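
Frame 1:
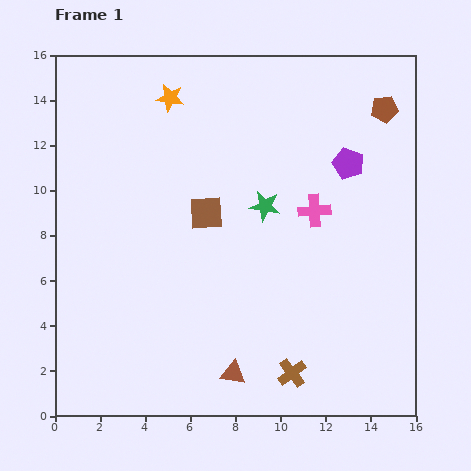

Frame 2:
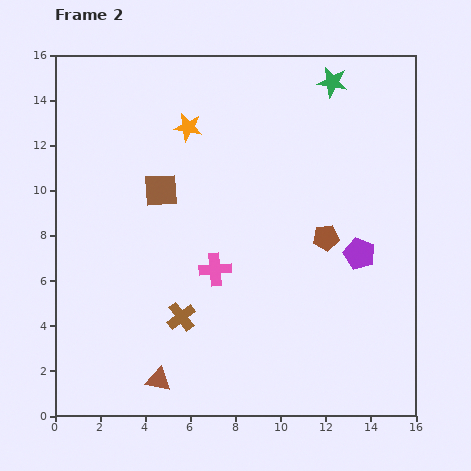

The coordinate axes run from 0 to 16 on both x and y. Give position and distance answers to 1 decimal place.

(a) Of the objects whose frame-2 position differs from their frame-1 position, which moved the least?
the orange star

(moved 1.5)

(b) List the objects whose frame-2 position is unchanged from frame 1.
none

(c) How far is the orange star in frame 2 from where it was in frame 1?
1.5

The orange star moved from (5.1, 14.1) to (5.9, 12.8), a distance of √(0.8² + 1.3²) ≈ 1.5.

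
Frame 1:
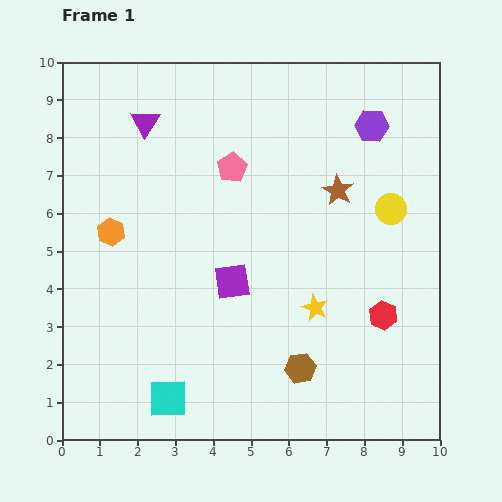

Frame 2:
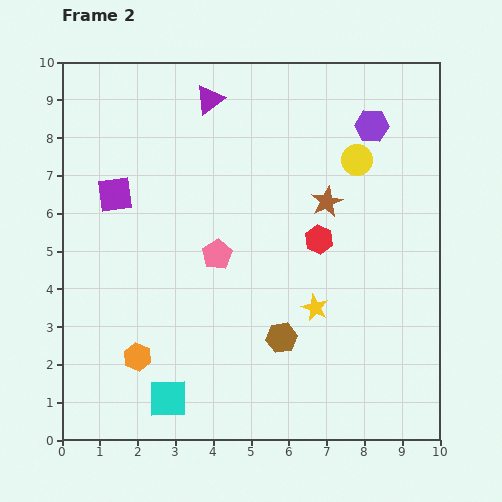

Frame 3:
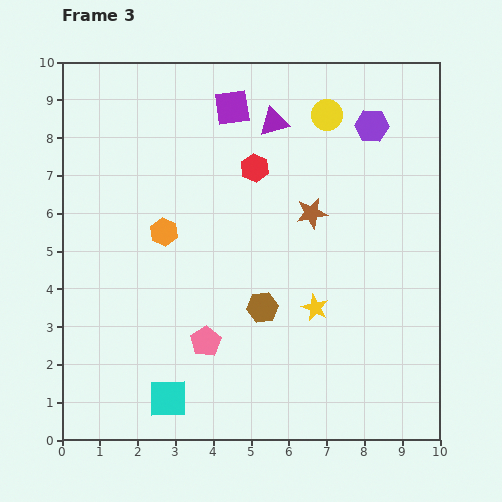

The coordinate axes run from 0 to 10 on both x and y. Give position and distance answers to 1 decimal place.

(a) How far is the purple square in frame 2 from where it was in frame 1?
3.9

The purple square moved from (4.5, 4.2) to (1.4, 6.5), a distance of √(3.1² + 2.3²) ≈ 3.9.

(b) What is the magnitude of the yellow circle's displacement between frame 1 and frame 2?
1.6

The yellow circle moved from (8.7, 6.1) to (7.8, 7.4), a distance of √(0.9² + 1.3²) ≈ 1.6.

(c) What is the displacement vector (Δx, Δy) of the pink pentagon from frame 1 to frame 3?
(-0.7, -4.6)

The pink pentagon was at (4.5, 7.2) in frame 1 and (3.8, 2.6) in frame 3.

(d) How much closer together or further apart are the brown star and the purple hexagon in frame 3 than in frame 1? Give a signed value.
+0.9

Distance in frame 1: 1.9. Distance in frame 3: 2.8.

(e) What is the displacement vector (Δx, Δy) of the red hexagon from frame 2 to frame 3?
(-1.7, 1.9)

The red hexagon was at (6.8, 5.3) in frame 2 and (5.1, 7.2) in frame 3.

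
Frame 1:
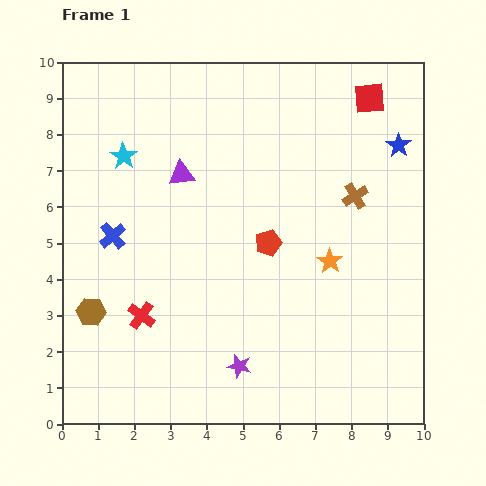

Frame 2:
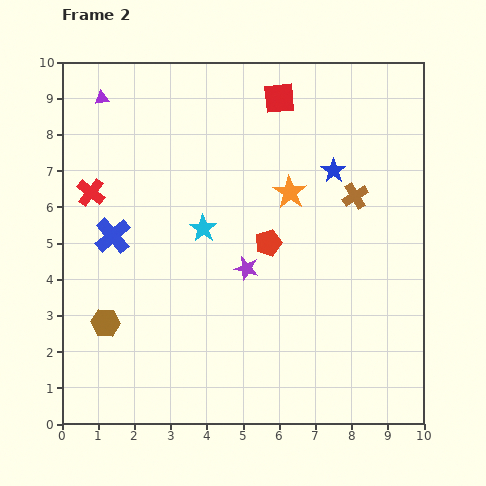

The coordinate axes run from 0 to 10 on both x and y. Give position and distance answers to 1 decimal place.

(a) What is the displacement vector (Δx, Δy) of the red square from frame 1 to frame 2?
(-2.5, 0.0)

The red square was at (8.5, 9.0) in frame 1 and (6.0, 9.0) in frame 2.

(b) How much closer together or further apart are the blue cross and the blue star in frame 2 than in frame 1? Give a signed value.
-1.9

Distance in frame 1: 8.3. Distance in frame 2: 6.4.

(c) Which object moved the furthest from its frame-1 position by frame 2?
the red cross

(moved 3.7; next 3.0)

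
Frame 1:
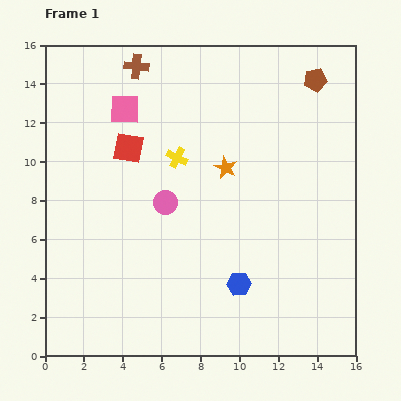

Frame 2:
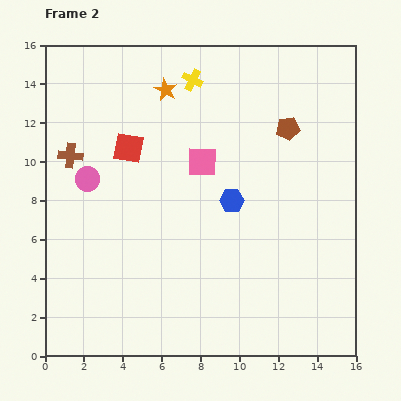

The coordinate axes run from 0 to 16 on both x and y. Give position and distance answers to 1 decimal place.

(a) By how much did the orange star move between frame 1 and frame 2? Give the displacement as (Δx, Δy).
(-3.1, 4.0)

The orange star was at (9.3, 9.7) in frame 1 and (6.2, 13.7) in frame 2.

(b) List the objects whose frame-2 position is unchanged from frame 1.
the red square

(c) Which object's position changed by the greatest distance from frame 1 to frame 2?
the brown cross

(moved 5.7; next 5.1)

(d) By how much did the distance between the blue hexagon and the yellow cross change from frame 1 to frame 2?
-0.7

Distance in frame 1: 7.2. Distance in frame 2: 6.5.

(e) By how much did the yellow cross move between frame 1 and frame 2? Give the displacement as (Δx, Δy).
(0.8, 4.0)

The yellow cross was at (6.8, 10.2) in frame 1 and (7.6, 14.2) in frame 2.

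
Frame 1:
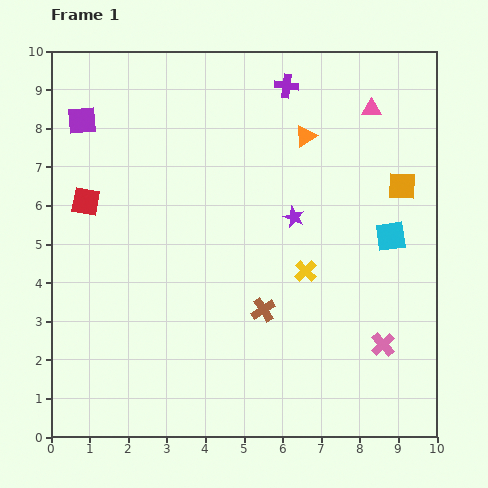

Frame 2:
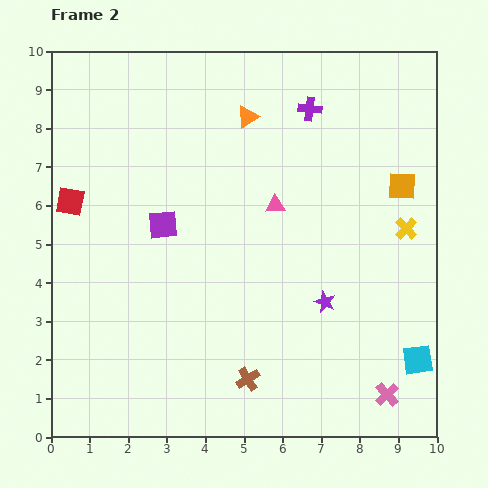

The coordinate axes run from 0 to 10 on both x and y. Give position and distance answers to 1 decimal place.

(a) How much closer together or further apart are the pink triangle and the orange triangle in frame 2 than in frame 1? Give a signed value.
+0.6

Distance in frame 1: 1.8. Distance in frame 2: 2.4.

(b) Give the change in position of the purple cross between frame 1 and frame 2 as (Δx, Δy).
(0.6, -0.6)

The purple cross was at (6.1, 9.1) in frame 1 and (6.7, 8.5) in frame 2.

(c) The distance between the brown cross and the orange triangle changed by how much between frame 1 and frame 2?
+2.2

Distance in frame 1: 4.6. Distance in frame 2: 6.8.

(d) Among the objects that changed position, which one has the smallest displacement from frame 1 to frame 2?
the red square

(moved 0.4)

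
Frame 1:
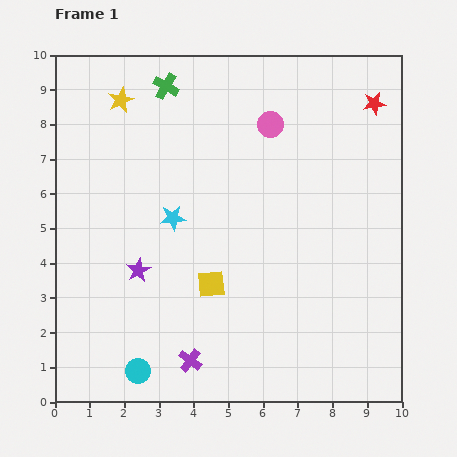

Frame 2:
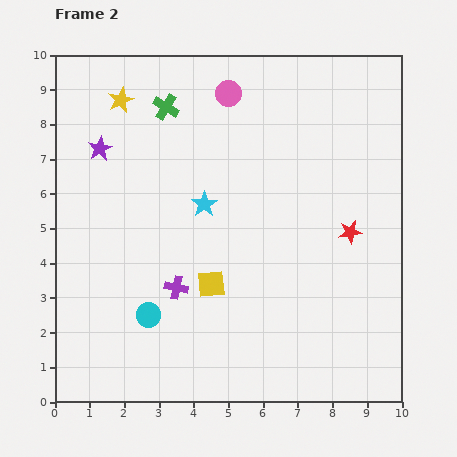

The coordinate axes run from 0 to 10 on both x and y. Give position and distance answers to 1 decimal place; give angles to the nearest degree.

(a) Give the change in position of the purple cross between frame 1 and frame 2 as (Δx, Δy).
(-0.4, 2.1)

The purple cross was at (3.9, 1.2) in frame 1 and (3.5, 3.3) in frame 2.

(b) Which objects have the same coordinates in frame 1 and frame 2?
the yellow star, the yellow square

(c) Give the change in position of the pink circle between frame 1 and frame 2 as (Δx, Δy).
(-1.2, 0.9)

The pink circle was at (6.2, 8.0) in frame 1 and (5.0, 8.9) in frame 2.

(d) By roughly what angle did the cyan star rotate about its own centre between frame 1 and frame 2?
28° counter-clockwise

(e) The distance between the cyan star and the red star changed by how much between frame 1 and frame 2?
-2.4

Distance in frame 1: 6.7. Distance in frame 2: 4.3.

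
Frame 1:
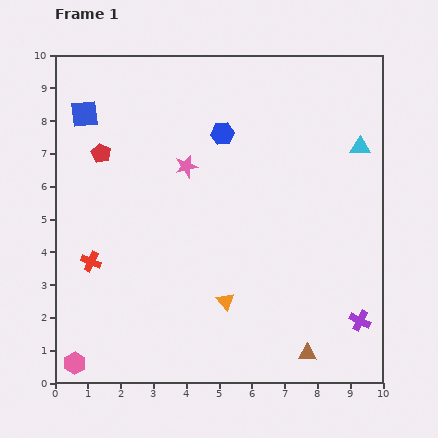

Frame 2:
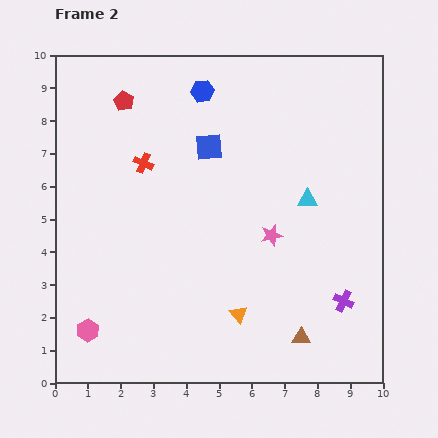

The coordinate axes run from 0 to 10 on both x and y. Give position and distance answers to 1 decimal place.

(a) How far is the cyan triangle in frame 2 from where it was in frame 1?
2.3

The cyan triangle moved from (9.3, 7.2) to (7.7, 5.6), a distance of √(1.6² + 1.6²) ≈ 2.3.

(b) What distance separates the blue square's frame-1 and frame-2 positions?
3.9

The blue square moved from (0.9, 8.2) to (4.7, 7.2), a distance of √(3.8² + 1.0²) ≈ 3.9.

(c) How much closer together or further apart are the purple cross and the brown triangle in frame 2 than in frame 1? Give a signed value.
-0.2

Distance in frame 1: 1.9. Distance in frame 2: 1.7.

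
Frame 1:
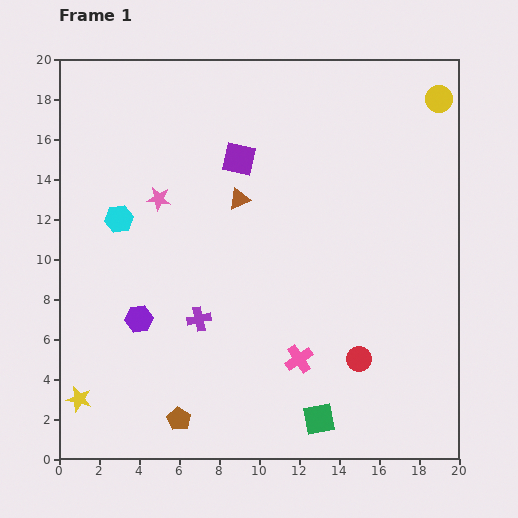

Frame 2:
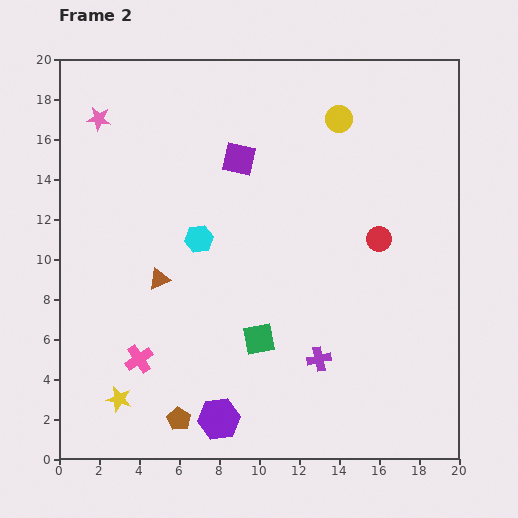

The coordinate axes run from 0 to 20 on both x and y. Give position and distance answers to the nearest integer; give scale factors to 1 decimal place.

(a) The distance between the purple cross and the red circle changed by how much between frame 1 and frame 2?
-1

Distance in frame 1: 8. Distance in frame 2: 7.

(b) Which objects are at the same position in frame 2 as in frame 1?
the purple square, the brown pentagon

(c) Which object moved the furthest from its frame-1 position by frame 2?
the pink cross

(moved 8; next 6)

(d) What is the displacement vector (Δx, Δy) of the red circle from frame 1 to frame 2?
(1, 6)

The red circle was at (15, 5) in frame 1 and (16, 11) in frame 2.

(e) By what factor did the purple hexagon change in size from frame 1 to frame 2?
1.5×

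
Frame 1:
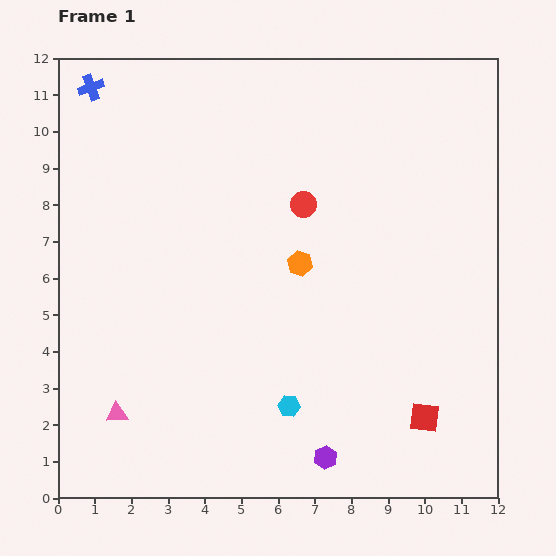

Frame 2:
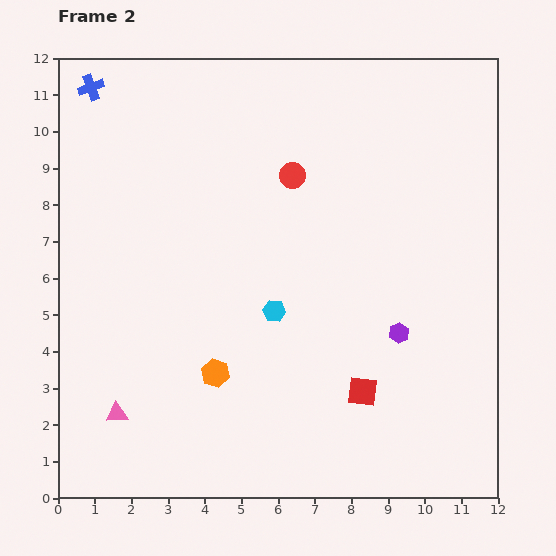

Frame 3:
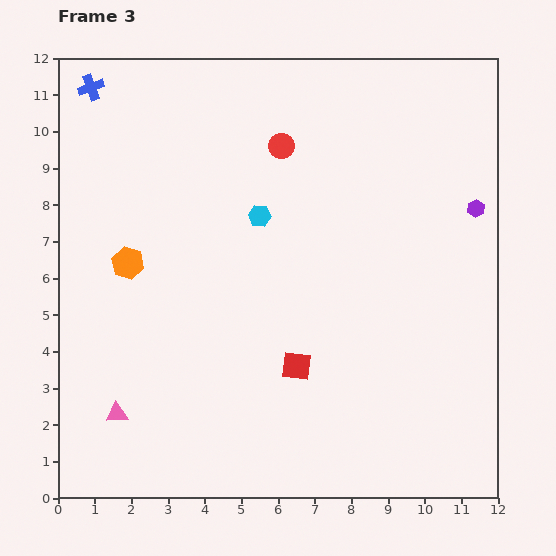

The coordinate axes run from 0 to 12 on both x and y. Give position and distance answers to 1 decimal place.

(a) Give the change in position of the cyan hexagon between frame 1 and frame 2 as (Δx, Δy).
(-0.4, 2.6)

The cyan hexagon was at (6.3, 2.5) in frame 1 and (5.9, 5.1) in frame 2.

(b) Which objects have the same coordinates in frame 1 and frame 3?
the blue cross, the pink triangle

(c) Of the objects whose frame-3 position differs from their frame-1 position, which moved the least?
the red circle

(moved 1.7)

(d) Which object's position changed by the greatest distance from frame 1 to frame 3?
the purple hexagon

(moved 7.9; next 5.3)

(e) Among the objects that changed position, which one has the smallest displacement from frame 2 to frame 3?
the red circle

(moved 0.9)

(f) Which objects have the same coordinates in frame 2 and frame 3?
the blue cross, the pink triangle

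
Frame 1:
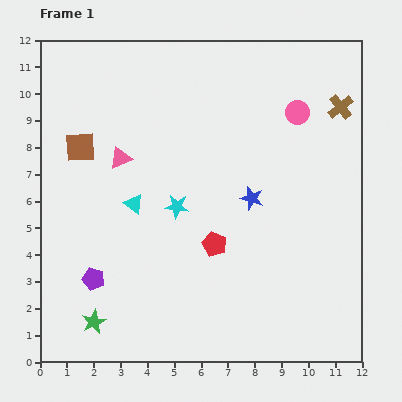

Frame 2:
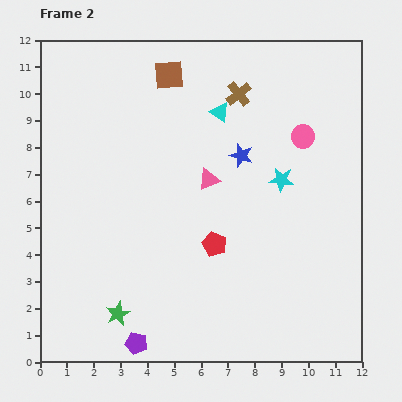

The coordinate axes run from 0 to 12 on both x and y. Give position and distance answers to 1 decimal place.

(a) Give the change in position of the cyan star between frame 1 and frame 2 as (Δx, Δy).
(3.9, 1.0)

The cyan star was at (5.1, 5.8) in frame 1 and (9.0, 6.8) in frame 2.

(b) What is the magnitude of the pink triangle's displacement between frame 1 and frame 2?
3.4

The pink triangle moved from (3.0, 7.6) to (6.3, 6.8), a distance of √(3.3² + 0.8²) ≈ 3.4.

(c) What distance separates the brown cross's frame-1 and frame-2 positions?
3.8

The brown cross moved from (11.2, 9.5) to (7.4, 10.0), a distance of √(3.8² + 0.5²) ≈ 3.8.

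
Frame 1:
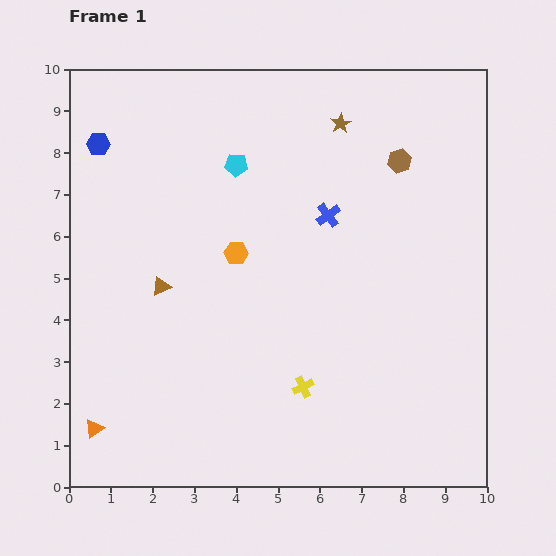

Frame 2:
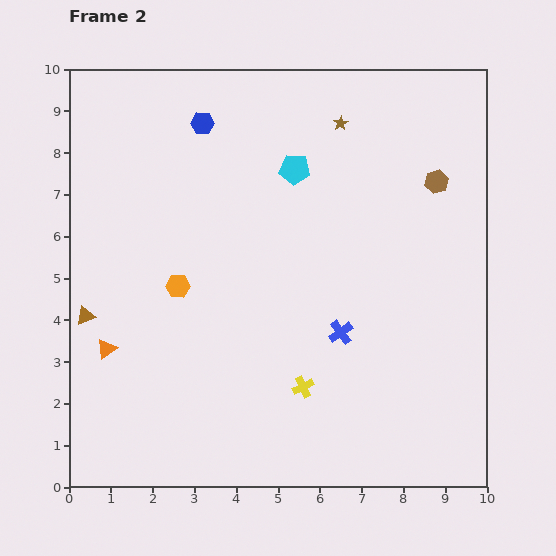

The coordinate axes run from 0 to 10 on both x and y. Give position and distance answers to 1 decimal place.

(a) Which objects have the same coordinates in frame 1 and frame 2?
the yellow cross, the brown star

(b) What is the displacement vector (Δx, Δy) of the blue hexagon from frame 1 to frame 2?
(2.5, 0.5)

The blue hexagon was at (0.7, 8.2) in frame 1 and (3.2, 8.7) in frame 2.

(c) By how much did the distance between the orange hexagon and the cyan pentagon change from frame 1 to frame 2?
+1.9

Distance in frame 1: 2.1. Distance in frame 2: 4.0.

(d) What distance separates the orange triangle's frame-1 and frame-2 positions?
1.9

The orange triangle moved from (0.6, 1.4) to (0.9, 3.3), a distance of √(0.3² + 1.9²) ≈ 1.9.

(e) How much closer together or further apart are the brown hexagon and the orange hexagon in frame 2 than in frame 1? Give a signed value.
+2.2

Distance in frame 1: 4.5. Distance in frame 2: 6.7.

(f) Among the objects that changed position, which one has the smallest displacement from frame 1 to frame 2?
the brown hexagon

(moved 1.0)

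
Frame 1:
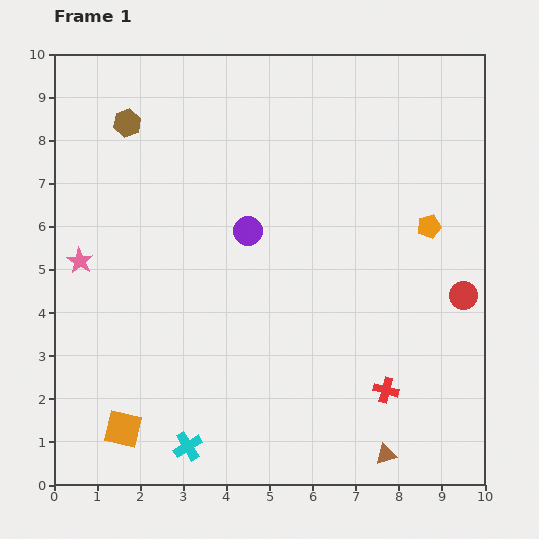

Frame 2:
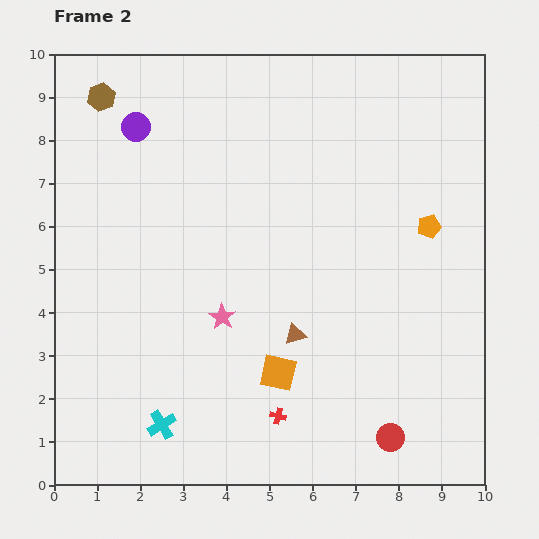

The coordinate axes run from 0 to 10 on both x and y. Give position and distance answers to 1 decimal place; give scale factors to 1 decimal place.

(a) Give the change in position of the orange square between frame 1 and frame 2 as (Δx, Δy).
(3.6, 1.3)

The orange square was at (1.6, 1.3) in frame 1 and (5.2, 2.6) in frame 2.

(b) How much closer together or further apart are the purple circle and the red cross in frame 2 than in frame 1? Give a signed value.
+2.6

Distance in frame 1: 4.9. Distance in frame 2: 7.5.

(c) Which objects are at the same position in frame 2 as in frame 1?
the orange pentagon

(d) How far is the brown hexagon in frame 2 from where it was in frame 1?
0.8

The brown hexagon moved from (1.7, 8.4) to (1.1, 9.0), a distance of √(0.6² + 0.6²) ≈ 0.8.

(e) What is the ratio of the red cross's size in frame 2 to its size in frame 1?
0.6×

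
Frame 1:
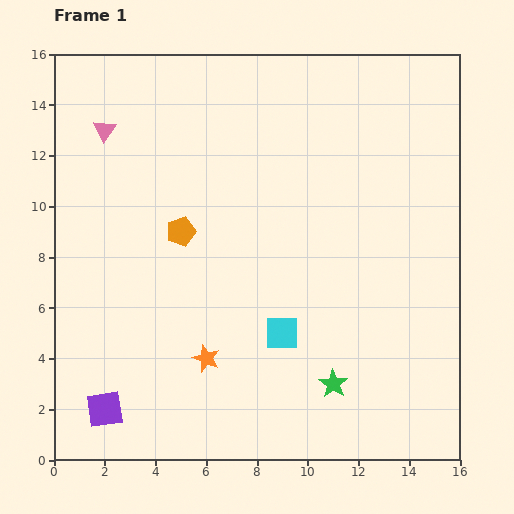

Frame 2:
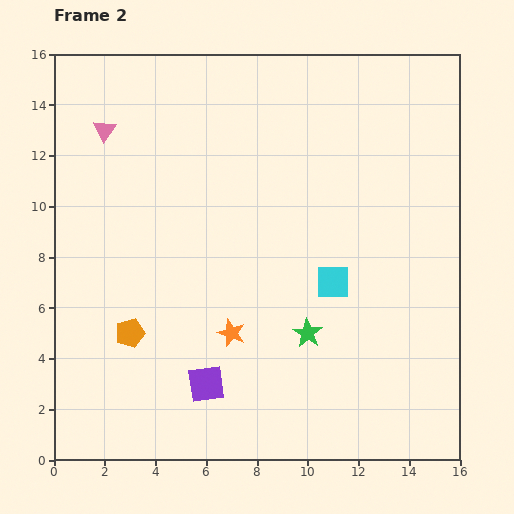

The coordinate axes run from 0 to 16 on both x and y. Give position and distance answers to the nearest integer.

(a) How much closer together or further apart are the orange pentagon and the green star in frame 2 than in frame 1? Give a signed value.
-1

Distance in frame 1: 8. Distance in frame 2: 7.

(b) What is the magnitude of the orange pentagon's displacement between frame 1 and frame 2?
4

The orange pentagon moved from (5, 9) to (3, 5), a distance of √(2² + 4²) ≈ 4.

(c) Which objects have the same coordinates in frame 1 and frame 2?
the pink triangle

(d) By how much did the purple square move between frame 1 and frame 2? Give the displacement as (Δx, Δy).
(4, 1)

The purple square was at (2, 2) in frame 1 and (6, 3) in frame 2.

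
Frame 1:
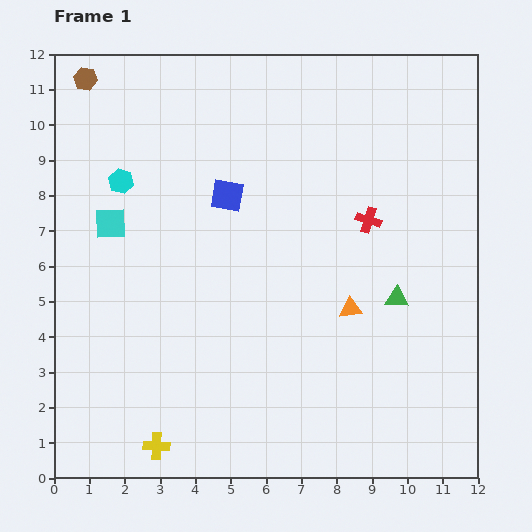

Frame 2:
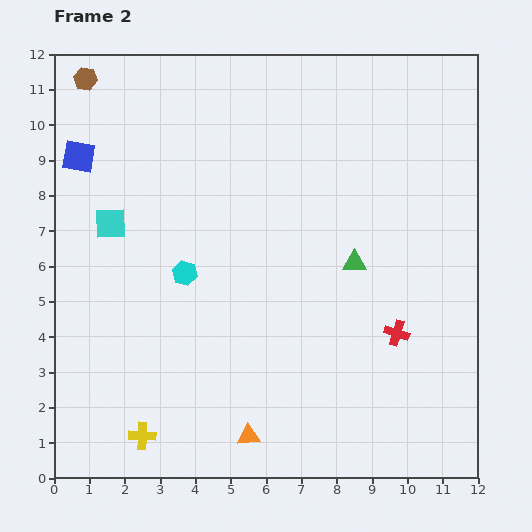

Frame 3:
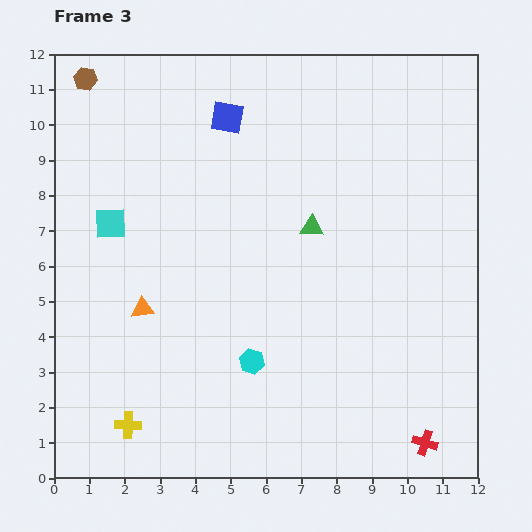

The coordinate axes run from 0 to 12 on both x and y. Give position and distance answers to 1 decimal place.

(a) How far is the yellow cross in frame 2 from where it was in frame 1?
0.5

The yellow cross moved from (2.9, 0.9) to (2.5, 1.2), a distance of √(0.4² + 0.3²) ≈ 0.5.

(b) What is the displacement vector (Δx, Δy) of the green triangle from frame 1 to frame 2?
(-1.2, 1.0)

The green triangle was at (9.7, 5.1) in frame 1 and (8.5, 6.1) in frame 2.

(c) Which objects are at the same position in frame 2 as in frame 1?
the brown hexagon, the cyan square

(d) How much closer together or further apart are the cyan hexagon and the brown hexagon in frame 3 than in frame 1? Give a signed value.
+6.2

Distance in frame 1: 3.1. Distance in frame 3: 9.3.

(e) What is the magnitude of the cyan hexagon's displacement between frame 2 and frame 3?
3.1

The cyan hexagon moved from (3.7, 5.8) to (5.6, 3.3), a distance of √(1.9² + 2.5²) ≈ 3.1.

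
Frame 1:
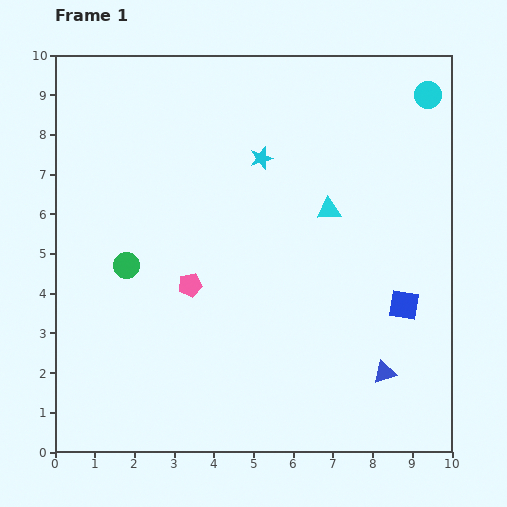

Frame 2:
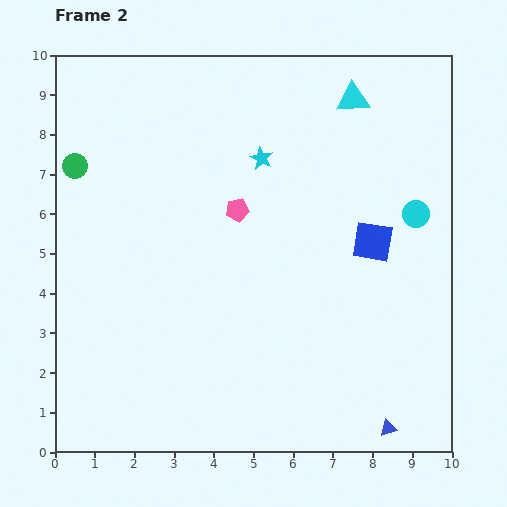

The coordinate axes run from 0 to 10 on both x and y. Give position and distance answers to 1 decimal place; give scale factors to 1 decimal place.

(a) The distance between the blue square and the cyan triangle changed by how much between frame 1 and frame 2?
+0.5

Distance in frame 1: 3.1. Distance in frame 2: 3.6.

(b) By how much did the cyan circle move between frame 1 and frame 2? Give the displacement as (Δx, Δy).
(-0.3, -3.0)

The cyan circle was at (9.4, 9.0) in frame 1 and (9.1, 6.0) in frame 2.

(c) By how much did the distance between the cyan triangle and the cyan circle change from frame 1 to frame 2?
-0.5

Distance in frame 1: 3.8. Distance in frame 2: 3.3.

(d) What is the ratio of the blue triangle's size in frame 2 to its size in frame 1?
0.7×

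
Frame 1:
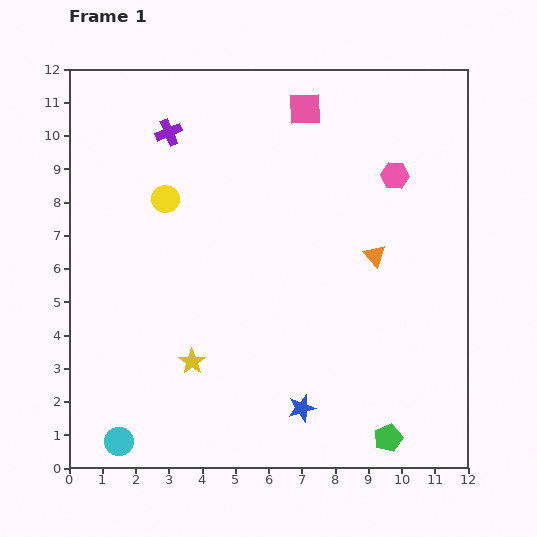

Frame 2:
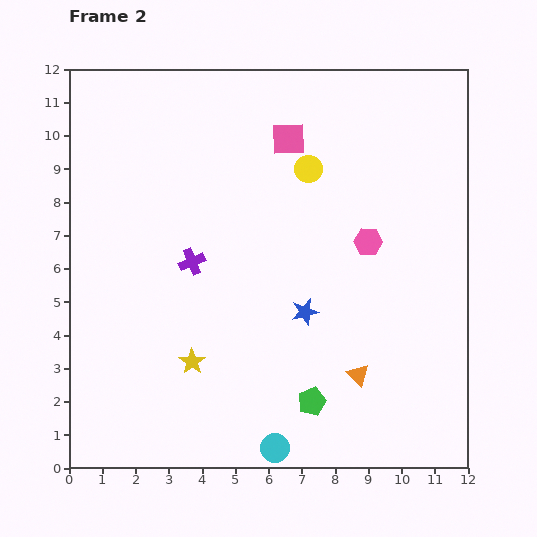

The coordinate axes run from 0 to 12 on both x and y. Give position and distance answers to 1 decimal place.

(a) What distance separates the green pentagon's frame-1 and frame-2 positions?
2.5

The green pentagon moved from (9.6, 0.9) to (7.3, 2.0), a distance of √(2.3² + 1.1²) ≈ 2.5.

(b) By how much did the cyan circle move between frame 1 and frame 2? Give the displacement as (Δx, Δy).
(4.7, -0.2)

The cyan circle was at (1.5, 0.8) in frame 1 and (6.2, 0.6) in frame 2.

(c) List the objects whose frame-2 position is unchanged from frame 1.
the yellow star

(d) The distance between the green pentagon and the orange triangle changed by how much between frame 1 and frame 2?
-3.9

Distance in frame 1: 5.5. Distance in frame 2: 1.6.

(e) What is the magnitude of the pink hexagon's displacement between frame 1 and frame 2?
2.2

The pink hexagon moved from (9.8, 8.8) to (9.0, 6.8), a distance of √(0.8² + 2.0²) ≈ 2.2.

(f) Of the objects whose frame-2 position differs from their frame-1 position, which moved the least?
the pink square

(moved 1.0)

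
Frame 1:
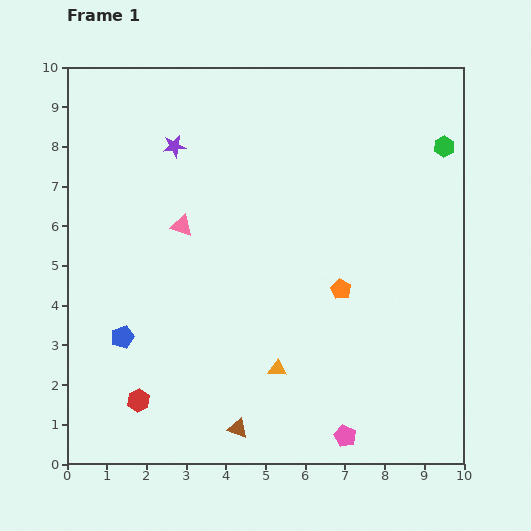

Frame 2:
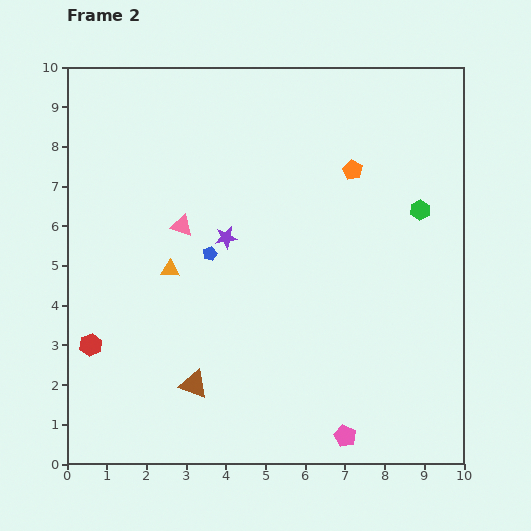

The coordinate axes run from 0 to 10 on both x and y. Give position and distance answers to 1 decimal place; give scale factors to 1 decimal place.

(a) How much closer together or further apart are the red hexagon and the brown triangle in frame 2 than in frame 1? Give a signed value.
+0.2

Distance in frame 1: 2.6. Distance in frame 2: 2.8.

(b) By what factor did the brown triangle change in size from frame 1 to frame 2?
1.4×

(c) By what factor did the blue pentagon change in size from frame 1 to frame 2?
0.6×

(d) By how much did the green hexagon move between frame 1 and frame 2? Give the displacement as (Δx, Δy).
(-0.6, -1.6)

The green hexagon was at (9.5, 8.0) in frame 1 and (8.9, 6.4) in frame 2.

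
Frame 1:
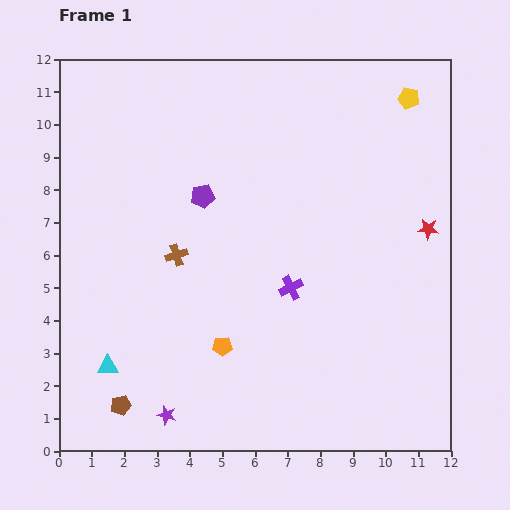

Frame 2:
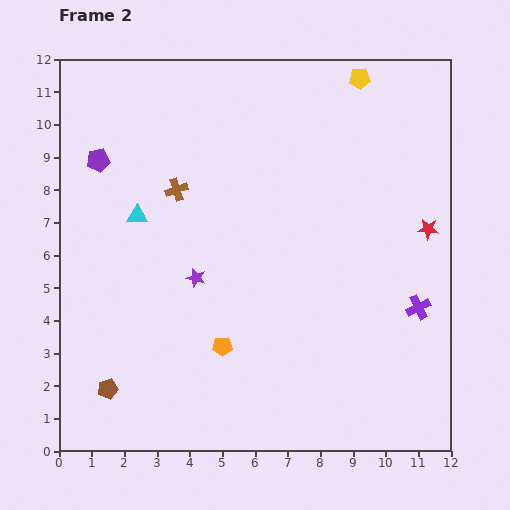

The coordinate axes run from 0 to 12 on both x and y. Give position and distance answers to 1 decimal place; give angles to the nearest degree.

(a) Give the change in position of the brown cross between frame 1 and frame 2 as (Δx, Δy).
(0.0, 2.0)

The brown cross was at (3.6, 6.0) in frame 1 and (3.6, 8.0) in frame 2.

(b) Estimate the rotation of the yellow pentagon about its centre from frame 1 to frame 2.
18° counter-clockwise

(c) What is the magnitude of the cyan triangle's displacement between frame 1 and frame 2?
4.7

The cyan triangle moved from (1.5, 2.6) to (2.4, 7.2), a distance of √(0.9² + 4.6²) ≈ 4.7.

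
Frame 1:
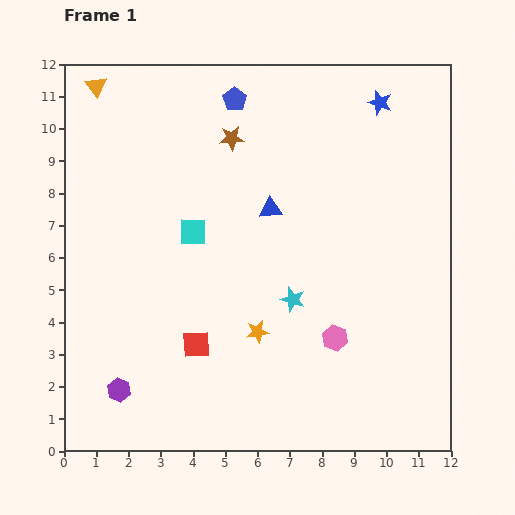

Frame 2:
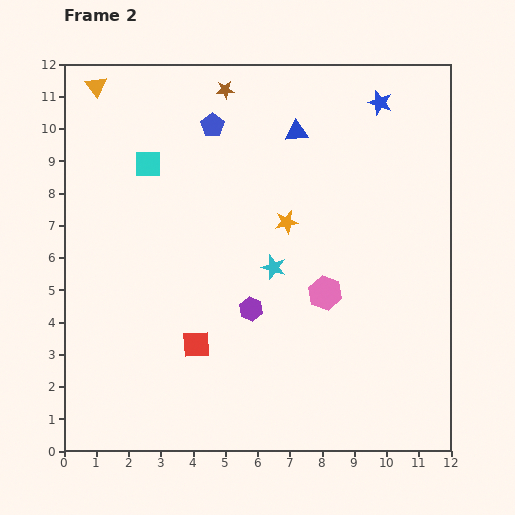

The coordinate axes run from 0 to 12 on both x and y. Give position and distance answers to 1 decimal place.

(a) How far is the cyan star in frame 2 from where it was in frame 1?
1.2

The cyan star moved from (7.1, 4.7) to (6.5, 5.7), a distance of √(0.6² + 1.0²) ≈ 1.2.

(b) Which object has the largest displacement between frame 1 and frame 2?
the purple hexagon

(moved 4.8; next 3.5)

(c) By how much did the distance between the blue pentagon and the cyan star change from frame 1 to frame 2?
-1.7

Distance in frame 1: 6.5. Distance in frame 2: 4.8.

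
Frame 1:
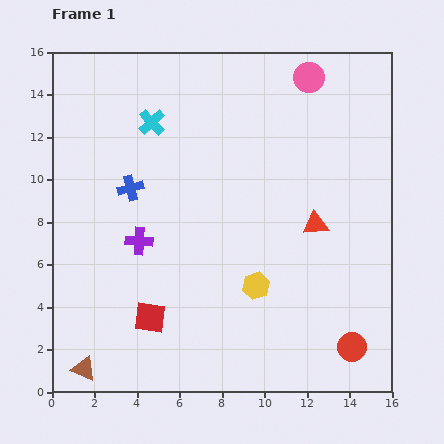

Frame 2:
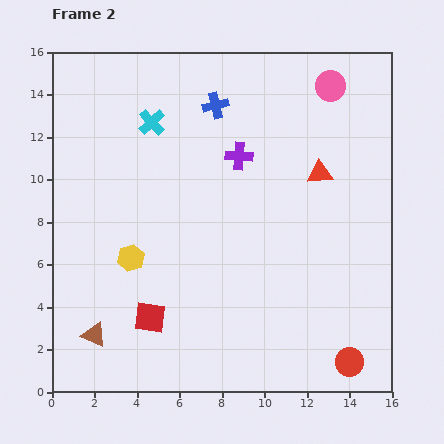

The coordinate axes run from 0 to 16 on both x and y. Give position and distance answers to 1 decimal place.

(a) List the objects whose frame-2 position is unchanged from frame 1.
the cyan cross, the red square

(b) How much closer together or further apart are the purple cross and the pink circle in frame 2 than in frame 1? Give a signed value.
-5.7

Distance in frame 1: 11.1. Distance in frame 2: 5.4.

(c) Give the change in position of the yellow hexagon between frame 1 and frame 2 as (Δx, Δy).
(-5.9, 1.3)

The yellow hexagon was at (9.6, 5.0) in frame 1 and (3.7, 6.3) in frame 2.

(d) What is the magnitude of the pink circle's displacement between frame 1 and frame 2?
1.1

The pink circle moved from (12.1, 14.8) to (13.1, 14.4), a distance of √(1.0² + 0.4²) ≈ 1.1.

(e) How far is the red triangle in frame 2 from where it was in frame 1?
2.4

The red triangle moved from (12.4, 7.9) to (12.6, 10.3), a distance of √(0.2² + 2.4²) ≈ 2.4.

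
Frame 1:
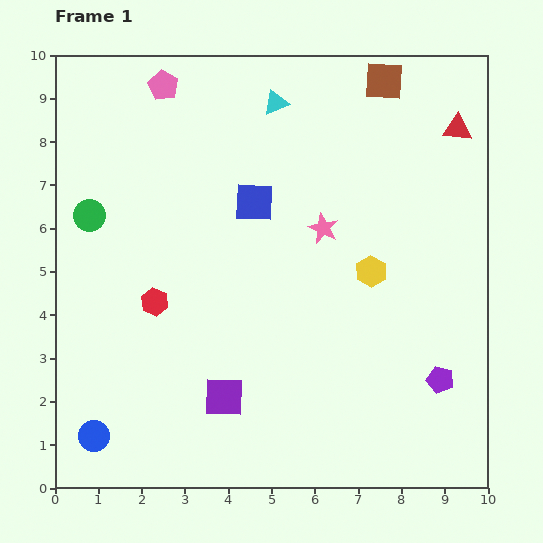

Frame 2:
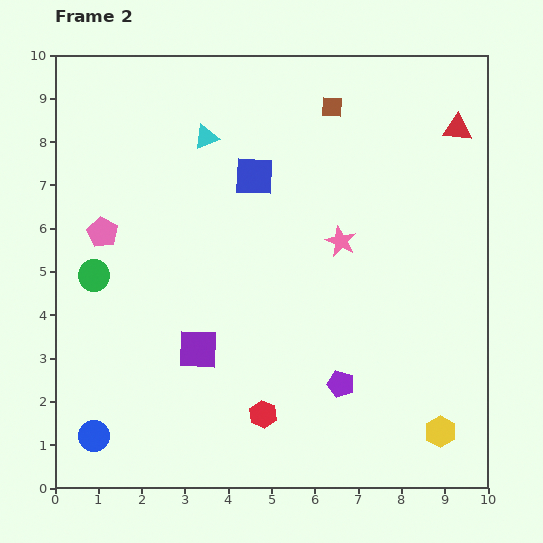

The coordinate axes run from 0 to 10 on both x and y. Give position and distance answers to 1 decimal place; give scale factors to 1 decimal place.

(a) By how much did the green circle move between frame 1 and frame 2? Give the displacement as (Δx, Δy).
(0.1, -1.4)

The green circle was at (0.8, 6.3) in frame 1 and (0.9, 4.9) in frame 2.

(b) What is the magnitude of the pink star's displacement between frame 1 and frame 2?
0.5

The pink star moved from (6.2, 6.0) to (6.6, 5.7), a distance of √(0.4² + 0.3²) ≈ 0.5.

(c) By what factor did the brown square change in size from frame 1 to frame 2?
0.6×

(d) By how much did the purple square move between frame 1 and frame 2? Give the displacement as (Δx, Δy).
(-0.6, 1.1)

The purple square was at (3.9, 2.1) in frame 1 and (3.3, 3.2) in frame 2.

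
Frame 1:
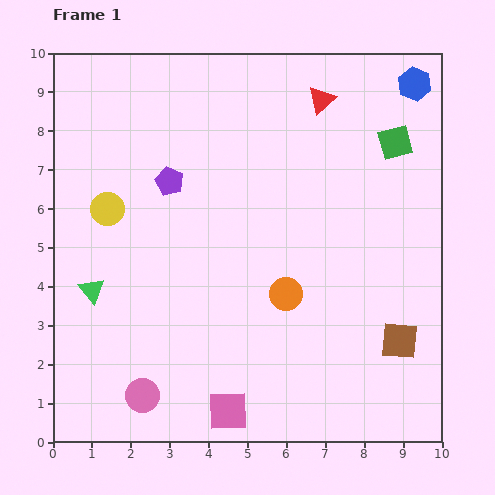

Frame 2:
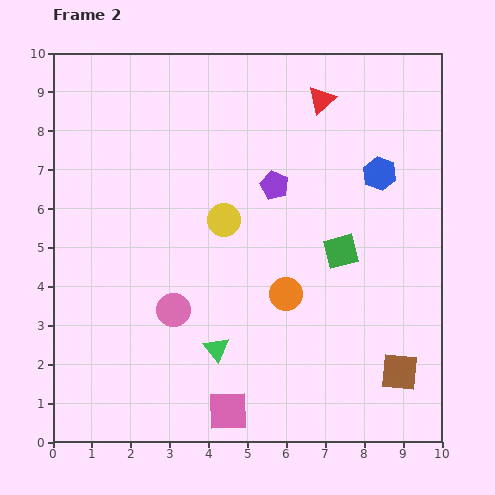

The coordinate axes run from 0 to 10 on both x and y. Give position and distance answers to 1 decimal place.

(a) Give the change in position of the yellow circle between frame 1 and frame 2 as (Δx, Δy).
(3.0, -0.3)

The yellow circle was at (1.4, 6.0) in frame 1 and (4.4, 5.7) in frame 2.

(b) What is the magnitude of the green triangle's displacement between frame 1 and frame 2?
3.5

The green triangle moved from (1.0, 3.9) to (4.2, 2.4), a distance of √(3.2² + 1.5²) ≈ 3.5.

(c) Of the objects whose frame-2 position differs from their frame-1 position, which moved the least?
the brown square

(moved 0.8)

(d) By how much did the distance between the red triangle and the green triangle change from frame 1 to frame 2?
-0.8

Distance in frame 1: 7.7. Distance in frame 2: 6.9.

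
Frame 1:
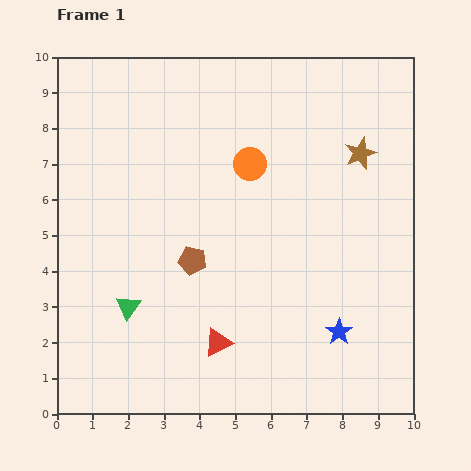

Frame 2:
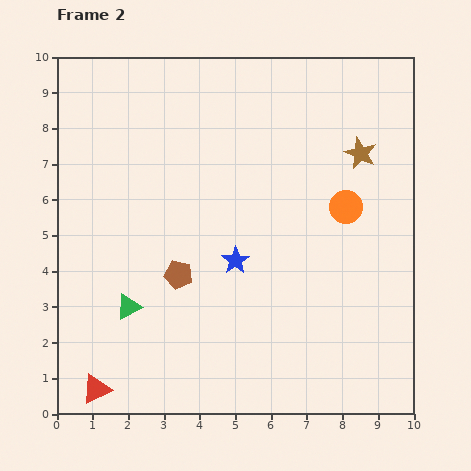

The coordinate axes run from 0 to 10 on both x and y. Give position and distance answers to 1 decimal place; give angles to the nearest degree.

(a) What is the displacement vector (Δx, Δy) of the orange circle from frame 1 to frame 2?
(2.7, -1.2)

The orange circle was at (5.4, 7.0) in frame 1 and (8.1, 5.8) in frame 2.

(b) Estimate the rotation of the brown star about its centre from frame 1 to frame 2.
26° counter-clockwise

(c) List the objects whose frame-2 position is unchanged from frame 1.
the brown star, the green triangle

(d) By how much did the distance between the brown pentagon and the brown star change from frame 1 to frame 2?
+0.5

Distance in frame 1: 5.6. Distance in frame 2: 6.1.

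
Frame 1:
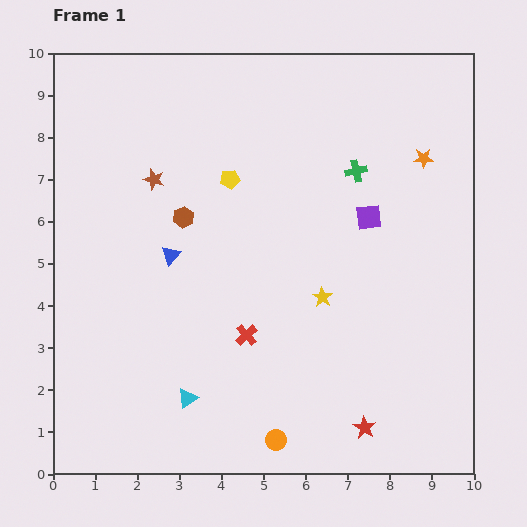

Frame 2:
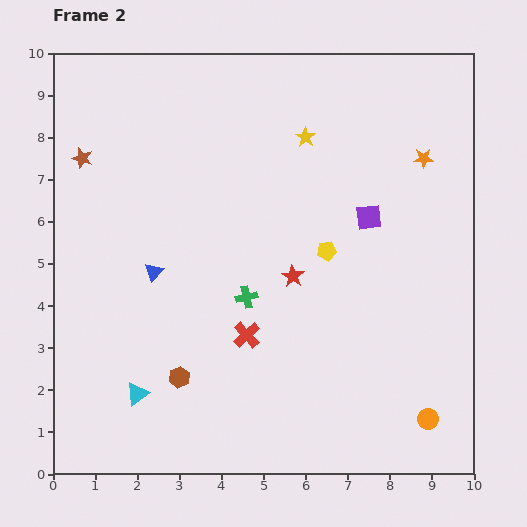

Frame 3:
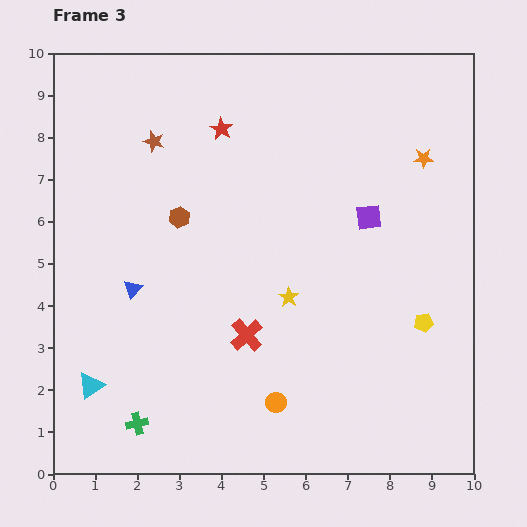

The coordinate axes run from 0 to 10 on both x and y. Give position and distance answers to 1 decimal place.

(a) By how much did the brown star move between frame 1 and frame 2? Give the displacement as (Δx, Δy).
(-1.7, 0.5)

The brown star was at (2.4, 7.0) in frame 1 and (0.7, 7.5) in frame 2.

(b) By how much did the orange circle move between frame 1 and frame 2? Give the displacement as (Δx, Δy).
(3.6, 0.5)

The orange circle was at (5.3, 0.8) in frame 1 and (8.9, 1.3) in frame 2.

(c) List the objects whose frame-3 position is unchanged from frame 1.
the red cross, the orange star, the purple square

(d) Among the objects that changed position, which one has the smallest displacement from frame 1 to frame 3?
the brown hexagon

(moved 0.1)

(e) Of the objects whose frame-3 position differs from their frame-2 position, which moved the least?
the blue triangle

(moved 0.6)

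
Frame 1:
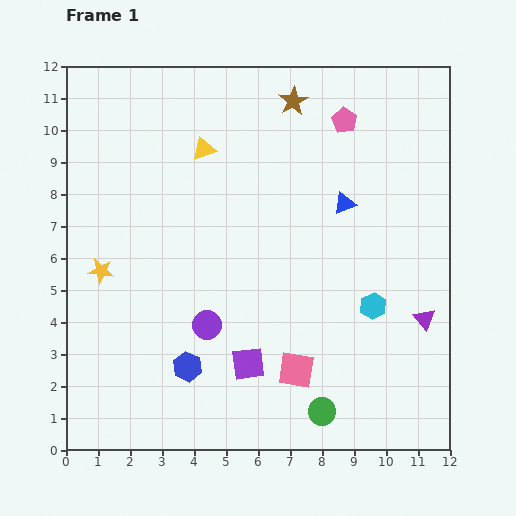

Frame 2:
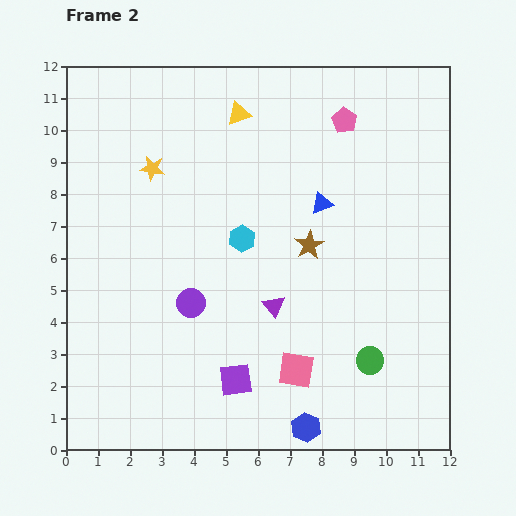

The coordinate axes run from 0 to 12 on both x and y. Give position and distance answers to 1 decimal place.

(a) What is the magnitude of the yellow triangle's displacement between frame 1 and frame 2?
1.6

The yellow triangle moved from (4.3, 9.4) to (5.4, 10.5), a distance of √(1.1² + 1.1²) ≈ 1.6.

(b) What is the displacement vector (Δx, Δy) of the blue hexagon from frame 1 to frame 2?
(3.7, -1.9)

The blue hexagon was at (3.8, 2.6) in frame 1 and (7.5, 0.7) in frame 2.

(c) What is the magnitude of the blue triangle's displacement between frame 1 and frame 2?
0.7

The blue triangle moved from (8.7, 7.7) to (8.0, 7.7), a distance of √(0.7² + 0.0²) ≈ 0.7.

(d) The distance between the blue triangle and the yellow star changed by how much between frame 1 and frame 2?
-2.5

Distance in frame 1: 7.9. Distance in frame 2: 5.4.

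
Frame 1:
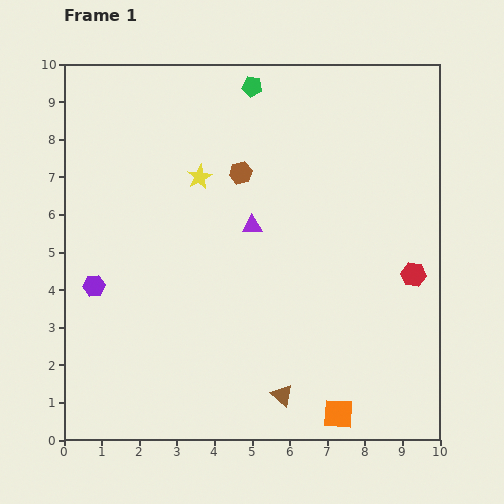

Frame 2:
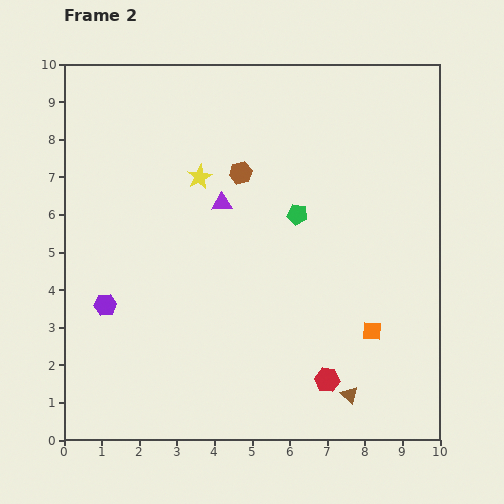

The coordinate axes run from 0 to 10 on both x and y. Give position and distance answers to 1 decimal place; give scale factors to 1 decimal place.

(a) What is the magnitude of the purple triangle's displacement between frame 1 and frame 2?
1.0

The purple triangle moved from (5.0, 5.7) to (4.2, 6.3), a distance of √(0.8² + 0.6²) ≈ 1.0.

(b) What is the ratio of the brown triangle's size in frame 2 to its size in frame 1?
0.8×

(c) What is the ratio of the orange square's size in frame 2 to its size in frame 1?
0.6×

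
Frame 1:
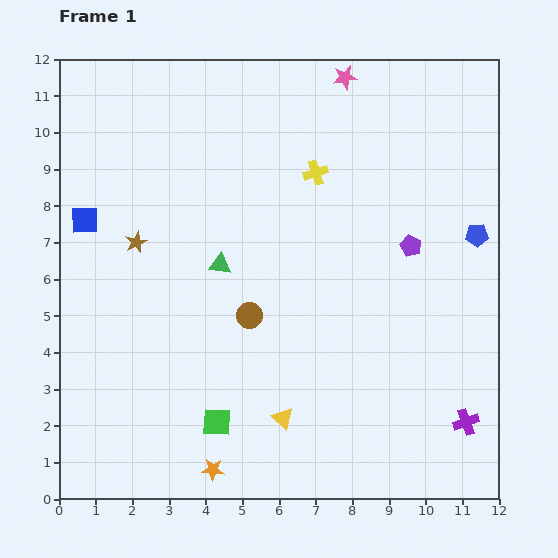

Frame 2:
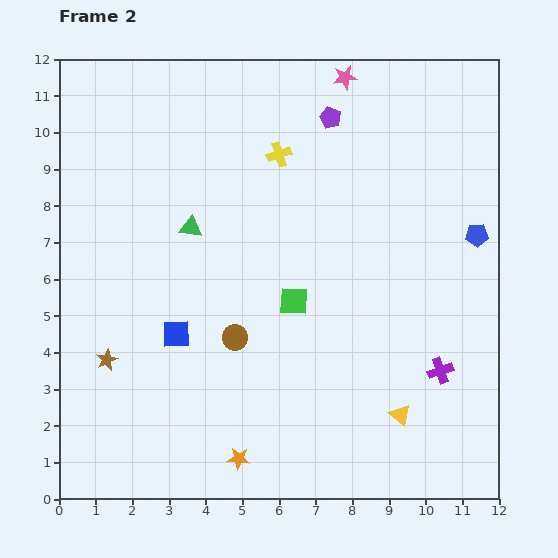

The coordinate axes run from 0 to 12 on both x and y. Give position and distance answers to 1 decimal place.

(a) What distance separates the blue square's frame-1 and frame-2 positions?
4.0

The blue square moved from (0.7, 7.6) to (3.2, 4.5), a distance of √(2.5² + 3.1²) ≈ 4.0.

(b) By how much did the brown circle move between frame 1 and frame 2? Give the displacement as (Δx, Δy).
(-0.4, -0.6)

The brown circle was at (5.2, 5.0) in frame 1 and (4.8, 4.4) in frame 2.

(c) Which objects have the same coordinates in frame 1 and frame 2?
the blue pentagon, the pink star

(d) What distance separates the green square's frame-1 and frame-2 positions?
3.9

The green square moved from (4.3, 2.1) to (6.4, 5.4), a distance of √(2.1² + 3.3²) ≈ 3.9.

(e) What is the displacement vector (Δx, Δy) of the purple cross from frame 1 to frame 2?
(-0.7, 1.4)

The purple cross was at (11.1, 2.1) in frame 1 and (10.4, 3.5) in frame 2.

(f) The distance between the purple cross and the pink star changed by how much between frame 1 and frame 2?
-1.6

Distance in frame 1: 10.0. Distance in frame 2: 8.4.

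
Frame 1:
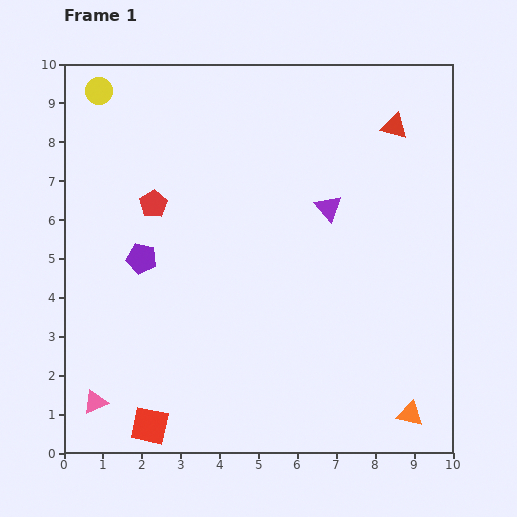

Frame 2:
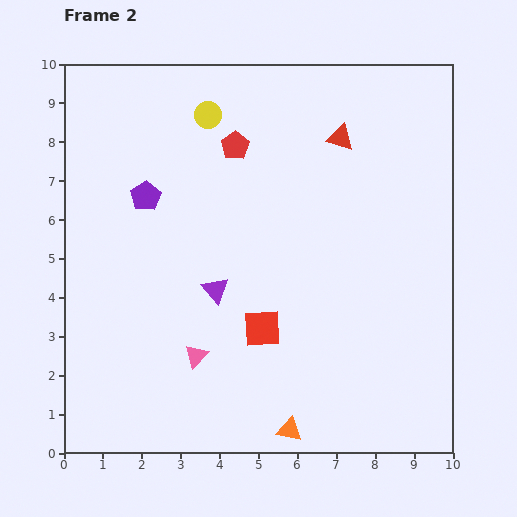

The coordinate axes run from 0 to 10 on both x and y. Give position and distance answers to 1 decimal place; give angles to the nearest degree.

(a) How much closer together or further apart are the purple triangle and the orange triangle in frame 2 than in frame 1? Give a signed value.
-1.6

Distance in frame 1: 5.7. Distance in frame 2: 4.1.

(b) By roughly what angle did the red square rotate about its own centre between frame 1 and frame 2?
15° counter-clockwise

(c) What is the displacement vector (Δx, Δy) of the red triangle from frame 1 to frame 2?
(-1.4, -0.3)

The red triangle was at (8.5, 8.4) in frame 1 and (7.1, 8.1) in frame 2.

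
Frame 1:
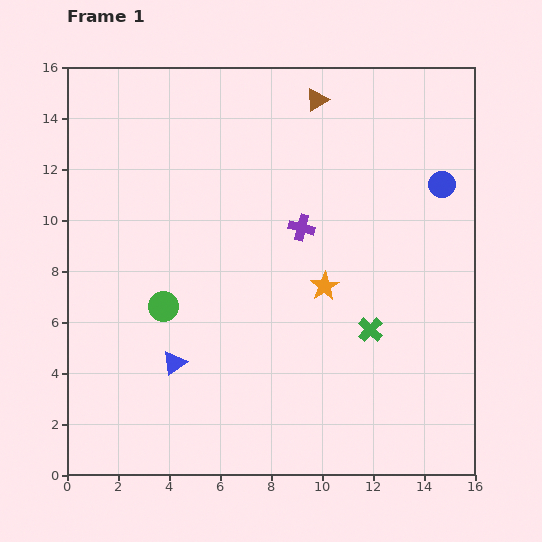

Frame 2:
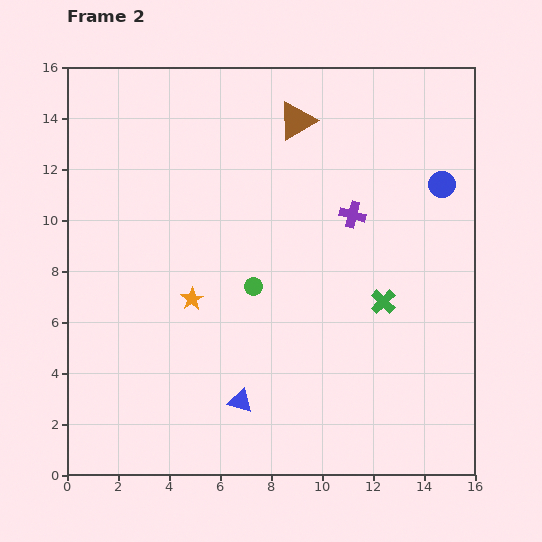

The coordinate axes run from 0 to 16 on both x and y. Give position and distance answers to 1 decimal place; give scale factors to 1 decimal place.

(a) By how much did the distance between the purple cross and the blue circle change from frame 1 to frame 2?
-2.1

Distance in frame 1: 5.8. Distance in frame 2: 3.7.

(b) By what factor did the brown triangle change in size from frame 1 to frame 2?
1.7×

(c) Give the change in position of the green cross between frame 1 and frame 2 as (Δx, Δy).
(0.5, 1.1)

The green cross was at (11.9, 5.7) in frame 1 and (12.4, 6.8) in frame 2.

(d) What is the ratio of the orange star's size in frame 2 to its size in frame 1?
0.8×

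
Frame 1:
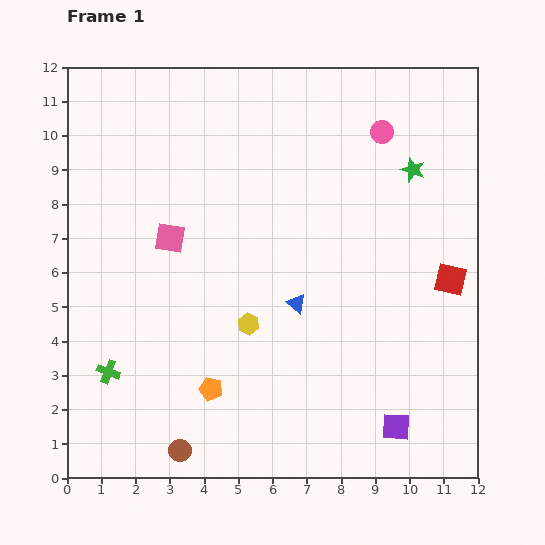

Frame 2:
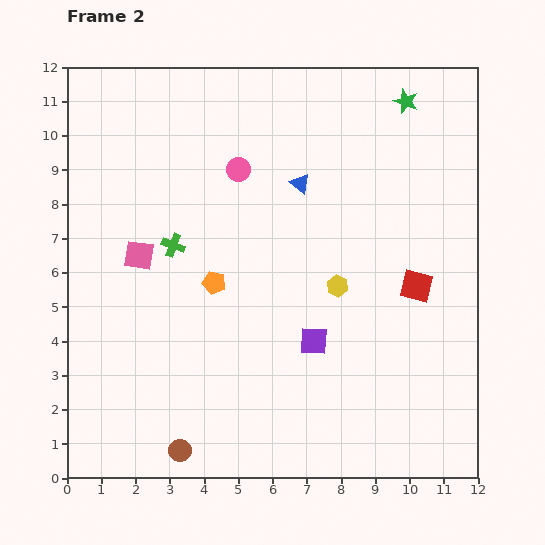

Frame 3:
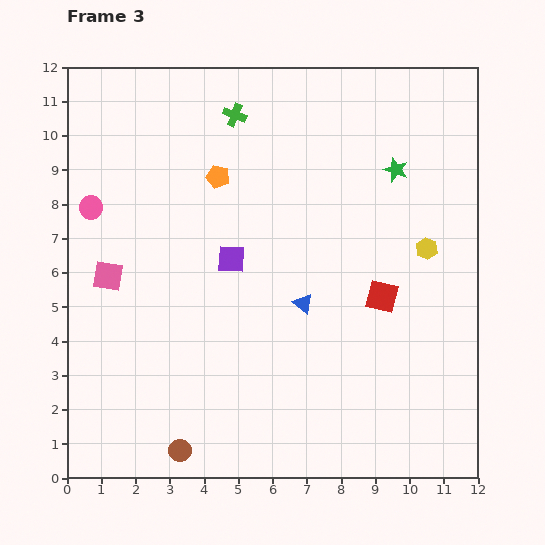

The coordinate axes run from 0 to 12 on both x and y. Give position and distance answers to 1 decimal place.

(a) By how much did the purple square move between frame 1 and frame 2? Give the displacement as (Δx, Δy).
(-2.4, 2.5)

The purple square was at (9.6, 1.5) in frame 1 and (7.2, 4.0) in frame 2.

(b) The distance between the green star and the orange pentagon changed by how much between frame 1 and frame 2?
-1.0

Distance in frame 1: 8.7. Distance in frame 2: 7.7.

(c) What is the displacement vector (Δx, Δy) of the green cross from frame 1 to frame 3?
(3.7, 7.5)

The green cross was at (1.2, 3.1) in frame 1 and (4.9, 10.6) in frame 3.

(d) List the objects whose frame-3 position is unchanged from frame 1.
the brown circle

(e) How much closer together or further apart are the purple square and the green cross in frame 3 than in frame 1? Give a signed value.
-4.4

Distance in frame 1: 8.6. Distance in frame 3: 4.2.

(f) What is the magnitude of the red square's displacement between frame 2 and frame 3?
1.0

The red square moved from (10.2, 5.6) to (9.2, 5.3), a distance of √(1.0² + 0.3²) ≈ 1.0.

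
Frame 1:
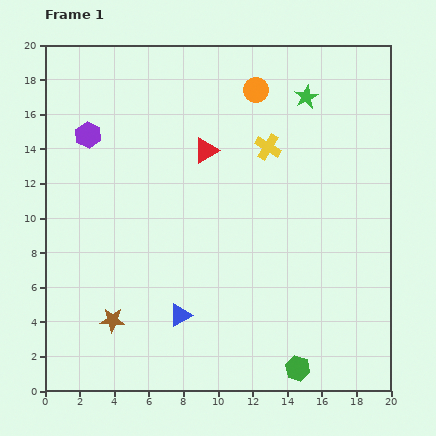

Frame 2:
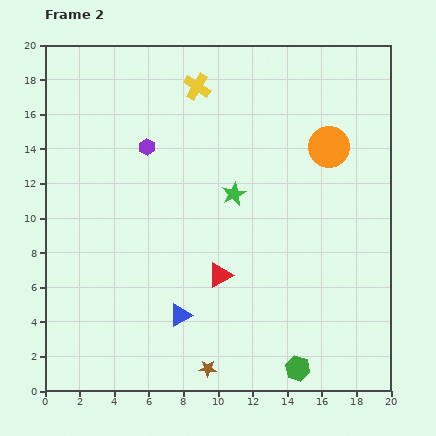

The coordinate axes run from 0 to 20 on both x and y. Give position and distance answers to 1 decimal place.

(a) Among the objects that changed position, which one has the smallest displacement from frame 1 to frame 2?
the purple hexagon

(moved 3.5)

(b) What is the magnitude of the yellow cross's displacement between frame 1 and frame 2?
5.4

The yellow cross moved from (12.9, 14.1) to (8.8, 17.6), a distance of √(4.1² + 3.5²) ≈ 5.4.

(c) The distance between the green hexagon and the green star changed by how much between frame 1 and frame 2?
-4.9

Distance in frame 1: 15.7. Distance in frame 2: 10.8.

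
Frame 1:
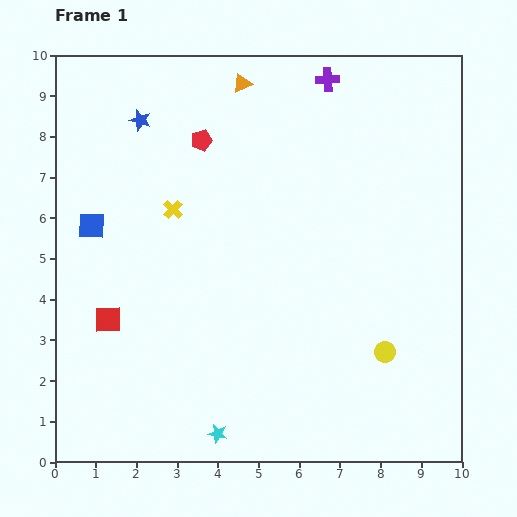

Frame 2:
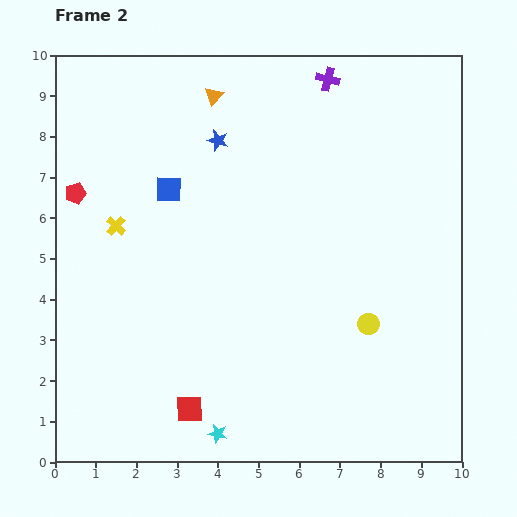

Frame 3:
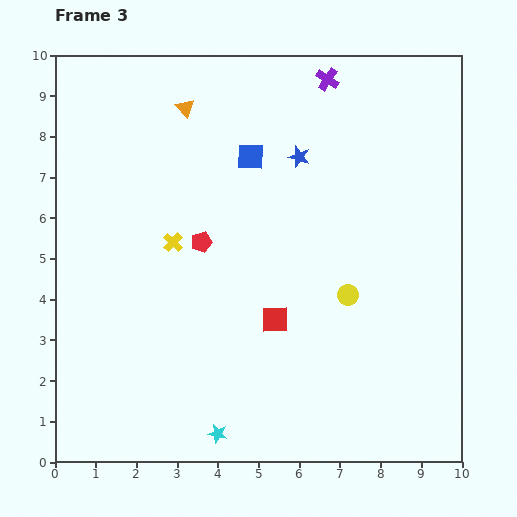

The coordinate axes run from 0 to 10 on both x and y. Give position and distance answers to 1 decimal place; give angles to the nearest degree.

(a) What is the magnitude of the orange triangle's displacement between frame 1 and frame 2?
0.8

The orange triangle moved from (4.6, 9.3) to (3.9, 9.0), a distance of √(0.7² + 0.3²) ≈ 0.8.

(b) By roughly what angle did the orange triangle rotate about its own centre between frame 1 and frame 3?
47° counter-clockwise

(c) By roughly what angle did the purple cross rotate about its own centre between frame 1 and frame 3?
37° clockwise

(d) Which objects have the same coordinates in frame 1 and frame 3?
the cyan star, the purple cross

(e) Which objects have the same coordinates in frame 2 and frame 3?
the cyan star, the purple cross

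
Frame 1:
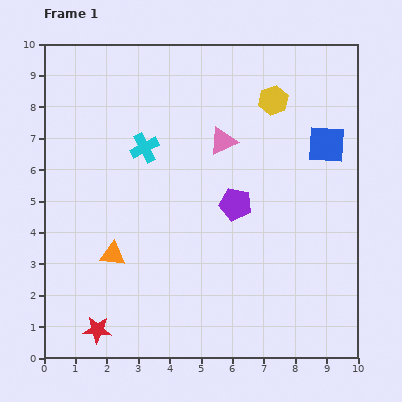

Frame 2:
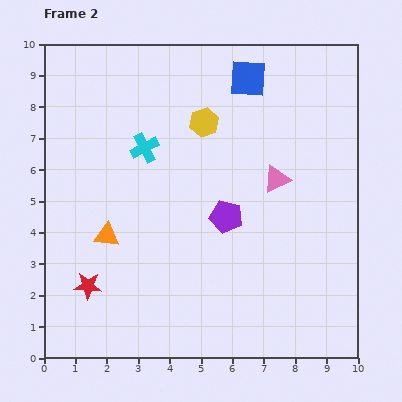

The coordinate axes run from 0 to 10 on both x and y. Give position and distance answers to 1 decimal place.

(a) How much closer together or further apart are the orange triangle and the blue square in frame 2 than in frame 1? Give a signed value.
-0.9

Distance in frame 1: 7.6. Distance in frame 2: 6.7.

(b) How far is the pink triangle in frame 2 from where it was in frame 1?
2.1

The pink triangle moved from (5.7, 6.9) to (7.4, 5.7), a distance of √(1.7² + 1.2²) ≈ 2.1.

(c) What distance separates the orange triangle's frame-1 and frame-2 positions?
0.6

The orange triangle moved from (2.2, 3.3) to (2.0, 3.9), a distance of √(0.2² + 0.6²) ≈ 0.6.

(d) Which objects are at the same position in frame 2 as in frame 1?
the cyan cross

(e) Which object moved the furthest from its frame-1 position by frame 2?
the blue square

(moved 3.3; next 2.3)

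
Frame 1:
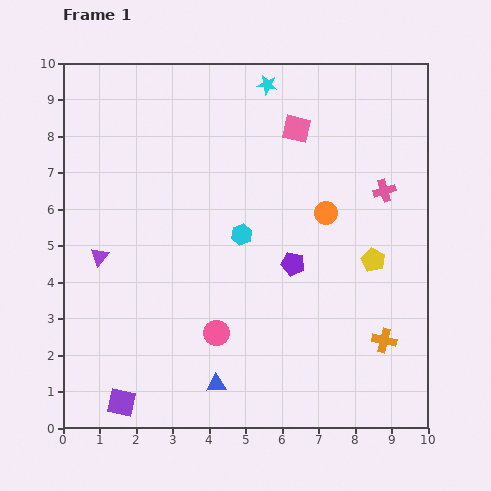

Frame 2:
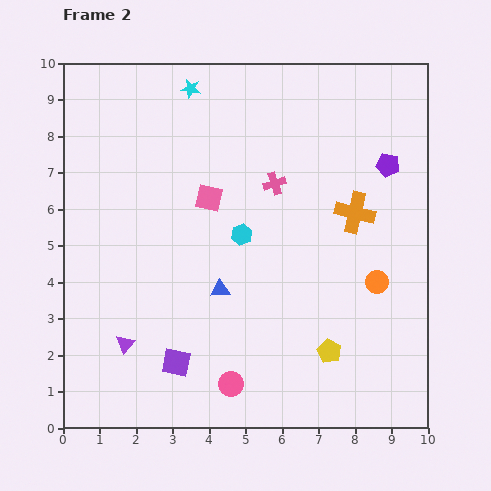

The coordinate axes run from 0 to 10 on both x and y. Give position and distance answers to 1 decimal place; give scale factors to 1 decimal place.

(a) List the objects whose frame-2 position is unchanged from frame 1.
the cyan hexagon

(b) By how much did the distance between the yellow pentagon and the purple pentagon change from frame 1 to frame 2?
+3.1

Distance in frame 1: 2.2. Distance in frame 2: 5.3.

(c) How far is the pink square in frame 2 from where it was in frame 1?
3.1

The pink square moved from (6.4, 8.2) to (4.0, 6.3), a distance of √(2.4² + 1.9²) ≈ 3.1.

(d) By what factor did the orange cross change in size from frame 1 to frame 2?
1.7×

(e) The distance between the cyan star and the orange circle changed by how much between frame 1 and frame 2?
+3.6

Distance in frame 1: 3.8. Distance in frame 2: 7.4.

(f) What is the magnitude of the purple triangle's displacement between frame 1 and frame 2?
2.5

The purple triangle moved from (1.0, 4.7) to (1.7, 2.3), a distance of √(0.7² + 2.4²) ≈ 2.5.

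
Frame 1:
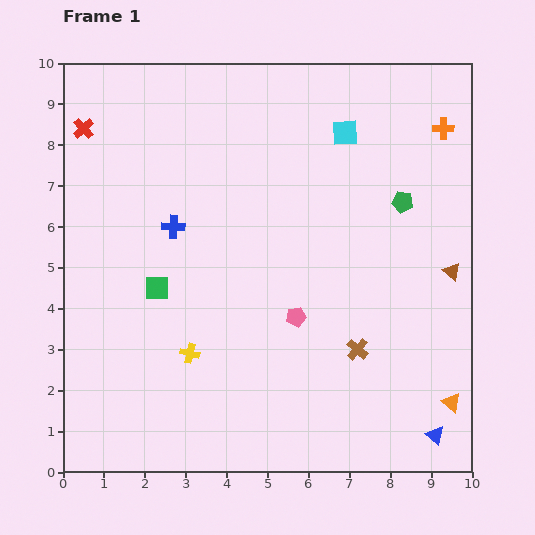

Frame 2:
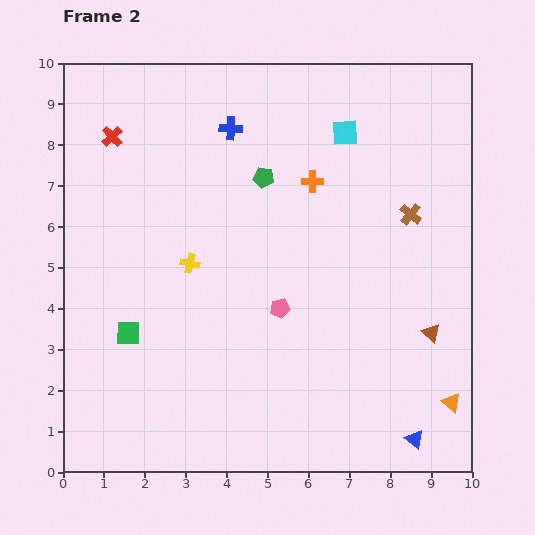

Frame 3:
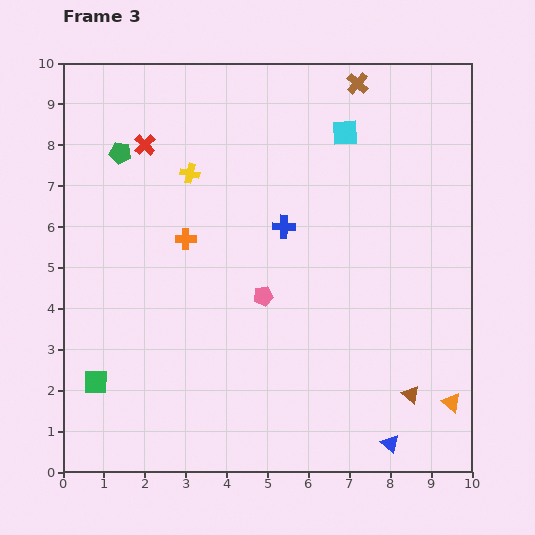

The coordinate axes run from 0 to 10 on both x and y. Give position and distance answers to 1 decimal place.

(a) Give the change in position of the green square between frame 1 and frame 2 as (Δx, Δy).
(-0.7, -1.1)

The green square was at (2.3, 4.5) in frame 1 and (1.6, 3.4) in frame 2.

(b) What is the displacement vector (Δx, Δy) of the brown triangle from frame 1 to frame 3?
(-1.0, -3.0)

The brown triangle was at (9.5, 4.9) in frame 1 and (8.5, 1.9) in frame 3.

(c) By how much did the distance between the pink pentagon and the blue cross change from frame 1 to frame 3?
-1.9

Distance in frame 1: 3.7. Distance in frame 3: 1.8.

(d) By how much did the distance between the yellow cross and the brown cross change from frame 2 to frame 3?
-0.8

Distance in frame 2: 5.5. Distance in frame 3: 4.7.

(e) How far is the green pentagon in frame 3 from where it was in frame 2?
3.6

The green pentagon moved from (4.9, 7.2) to (1.4, 7.8), a distance of √(3.5² + 0.6²) ≈ 3.6.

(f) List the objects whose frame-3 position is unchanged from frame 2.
the cyan square, the orange triangle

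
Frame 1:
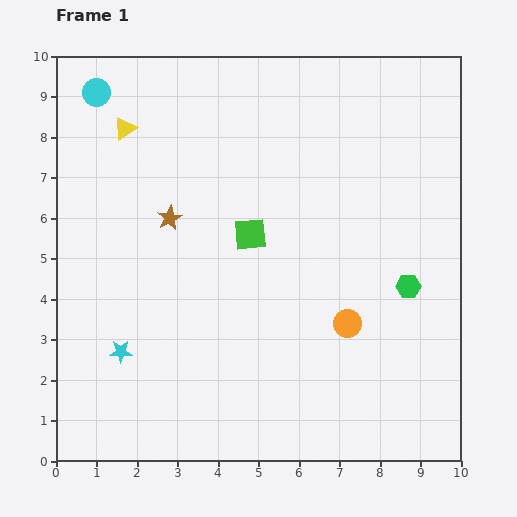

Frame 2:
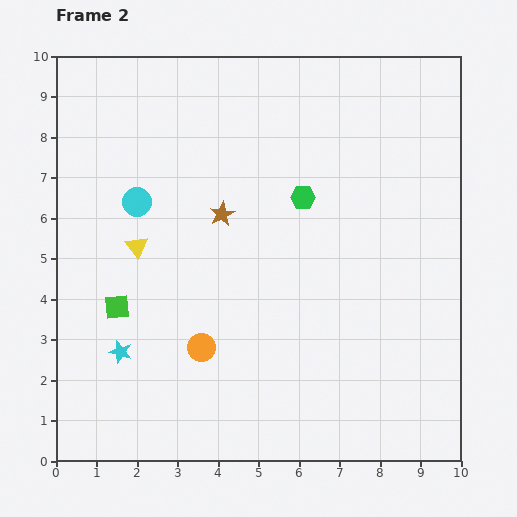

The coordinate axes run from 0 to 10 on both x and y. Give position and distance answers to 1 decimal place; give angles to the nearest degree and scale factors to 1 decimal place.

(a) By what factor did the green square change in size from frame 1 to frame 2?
0.8×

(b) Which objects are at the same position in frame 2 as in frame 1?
the cyan star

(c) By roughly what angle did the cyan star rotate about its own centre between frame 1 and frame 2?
17° clockwise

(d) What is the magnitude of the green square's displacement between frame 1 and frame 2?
3.8

The green square moved from (4.8, 5.6) to (1.5, 3.8), a distance of √(3.3² + 1.8²) ≈ 3.8.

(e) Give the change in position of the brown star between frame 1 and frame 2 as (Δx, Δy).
(1.3, 0.1)

The brown star was at (2.8, 6.0) in frame 1 and (4.1, 6.1) in frame 2.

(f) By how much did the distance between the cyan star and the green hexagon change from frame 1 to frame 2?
-1.4

Distance in frame 1: 7.3. Distance in frame 2: 5.9.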